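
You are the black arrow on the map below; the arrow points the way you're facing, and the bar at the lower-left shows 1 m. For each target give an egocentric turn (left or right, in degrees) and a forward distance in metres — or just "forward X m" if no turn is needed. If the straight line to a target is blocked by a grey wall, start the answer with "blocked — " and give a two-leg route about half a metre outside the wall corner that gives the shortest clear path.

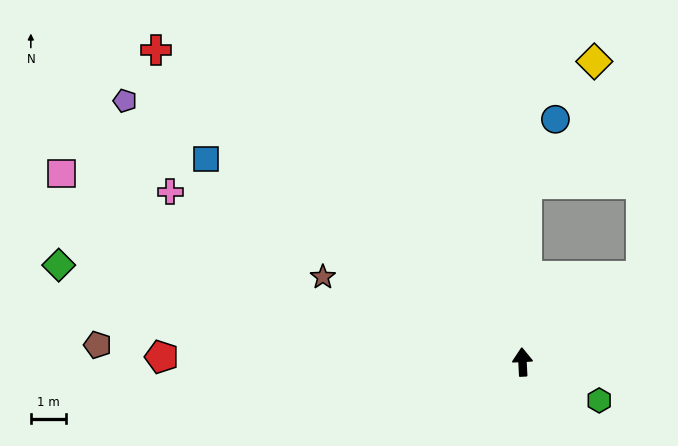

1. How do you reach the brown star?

turn left 64°, forward 6.1 m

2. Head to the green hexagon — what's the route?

turn right 120°, forward 2.4 m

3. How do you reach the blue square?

turn left 54°, forward 10.6 m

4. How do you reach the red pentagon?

turn left 86°, forward 10.1 m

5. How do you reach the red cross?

turn left 47°, forward 13.5 m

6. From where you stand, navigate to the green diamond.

turn left 75°, forward 13.3 m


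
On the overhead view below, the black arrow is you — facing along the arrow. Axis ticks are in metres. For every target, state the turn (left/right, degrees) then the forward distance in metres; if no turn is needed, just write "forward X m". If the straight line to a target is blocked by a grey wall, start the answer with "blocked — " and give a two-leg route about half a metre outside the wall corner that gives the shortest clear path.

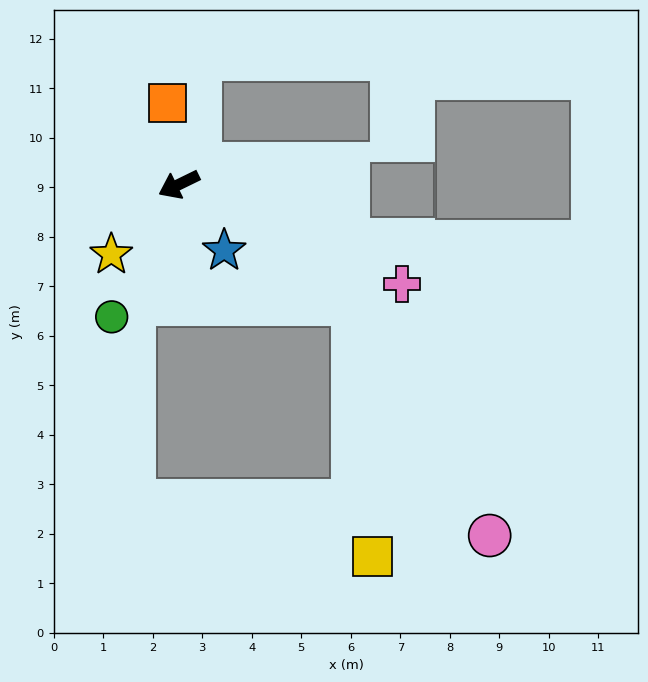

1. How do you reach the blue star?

turn left 98°, forward 1.6 m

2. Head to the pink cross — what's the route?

turn left 130°, forward 4.9 m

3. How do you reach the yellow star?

turn left 20°, forward 2.0 m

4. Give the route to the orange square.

turn right 108°, forward 1.7 m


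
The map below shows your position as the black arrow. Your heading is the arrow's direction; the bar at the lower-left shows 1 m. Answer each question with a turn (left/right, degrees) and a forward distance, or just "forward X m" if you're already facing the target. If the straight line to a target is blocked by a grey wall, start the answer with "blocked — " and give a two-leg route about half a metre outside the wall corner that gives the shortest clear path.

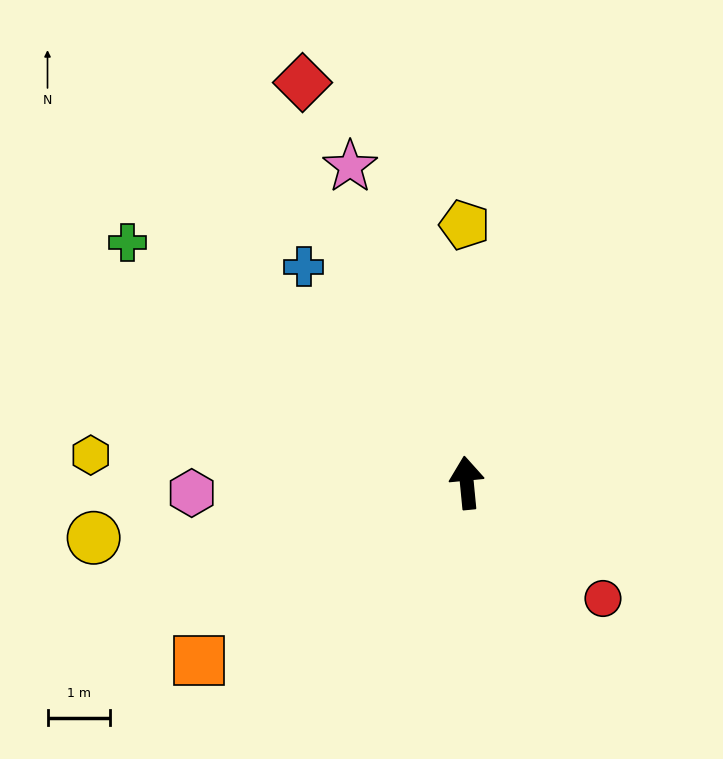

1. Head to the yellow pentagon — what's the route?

turn right 5°, forward 4.1 m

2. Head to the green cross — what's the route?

turn left 49°, forward 6.6 m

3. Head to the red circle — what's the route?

turn right 136°, forward 2.9 m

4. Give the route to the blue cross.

turn left 32°, forward 4.3 m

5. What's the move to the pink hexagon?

turn left 87°, forward 4.4 m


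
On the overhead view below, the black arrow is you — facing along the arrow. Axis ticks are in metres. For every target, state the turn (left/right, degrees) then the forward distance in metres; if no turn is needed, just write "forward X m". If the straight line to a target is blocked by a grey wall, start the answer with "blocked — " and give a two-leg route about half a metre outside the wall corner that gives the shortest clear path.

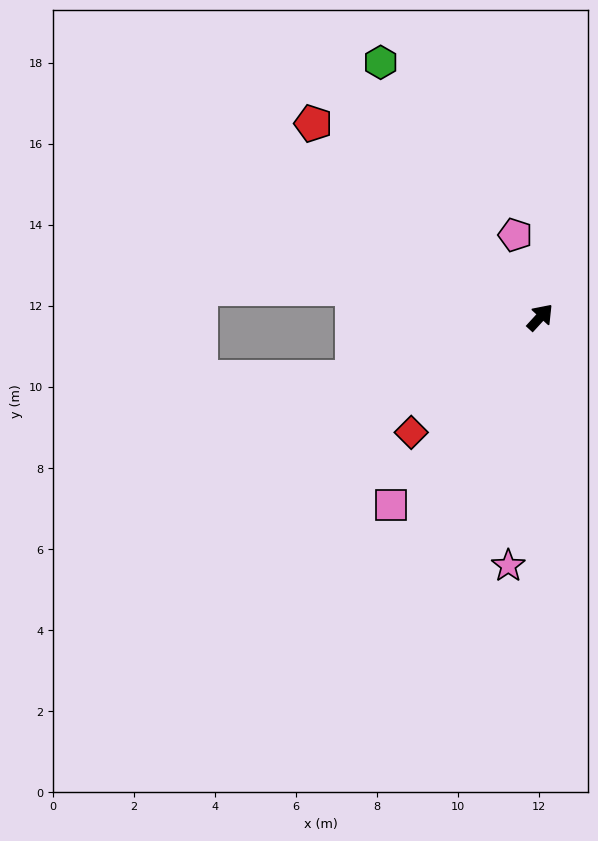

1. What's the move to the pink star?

turn right 145°, forward 6.2 m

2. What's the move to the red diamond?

turn left 174°, forward 4.3 m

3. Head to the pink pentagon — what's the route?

turn left 59°, forward 2.1 m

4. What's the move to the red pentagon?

turn left 92°, forward 7.4 m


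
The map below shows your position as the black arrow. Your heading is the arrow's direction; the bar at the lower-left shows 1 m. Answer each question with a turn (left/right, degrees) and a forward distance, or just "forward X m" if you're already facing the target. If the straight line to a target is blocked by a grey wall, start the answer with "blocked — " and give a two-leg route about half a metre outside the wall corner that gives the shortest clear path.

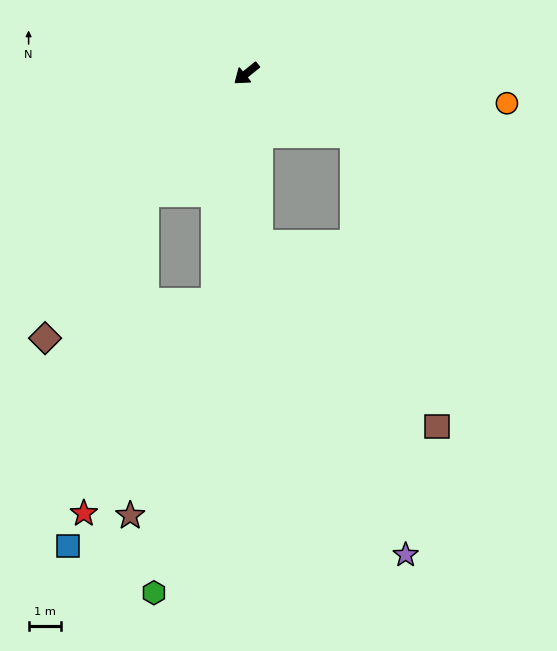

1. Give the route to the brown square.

blocked — turn left 55°, forward 5.2 m, then turn left 40°, forward 7.8 m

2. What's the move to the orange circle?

turn left 135°, forward 8.0 m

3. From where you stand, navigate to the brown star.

blocked — turn left 43°, forward 7.1 m, then turn right 13°, forward 7.0 m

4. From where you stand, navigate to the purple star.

blocked — turn left 55°, forward 5.2 m, then turn left 21°, forward 10.6 m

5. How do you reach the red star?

blocked — turn left 43°, forward 7.1 m, then turn right 24°, forward 7.6 m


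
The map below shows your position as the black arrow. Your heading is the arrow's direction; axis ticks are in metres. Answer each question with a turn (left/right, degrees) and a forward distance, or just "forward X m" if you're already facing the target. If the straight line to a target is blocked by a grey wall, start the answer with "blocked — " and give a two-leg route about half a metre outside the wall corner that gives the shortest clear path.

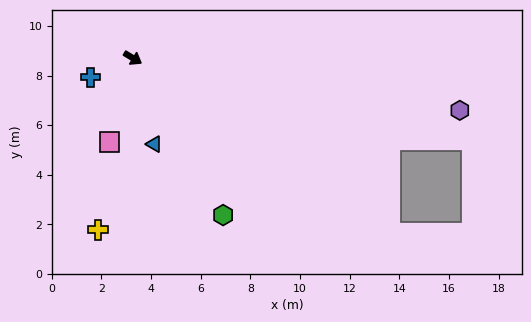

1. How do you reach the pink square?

turn right 74°, forward 3.5 m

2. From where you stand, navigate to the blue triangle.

turn right 45°, forward 3.6 m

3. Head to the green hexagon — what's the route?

turn right 29°, forward 7.3 m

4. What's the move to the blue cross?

turn right 124°, forward 1.9 m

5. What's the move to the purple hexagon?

turn left 22°, forward 13.3 m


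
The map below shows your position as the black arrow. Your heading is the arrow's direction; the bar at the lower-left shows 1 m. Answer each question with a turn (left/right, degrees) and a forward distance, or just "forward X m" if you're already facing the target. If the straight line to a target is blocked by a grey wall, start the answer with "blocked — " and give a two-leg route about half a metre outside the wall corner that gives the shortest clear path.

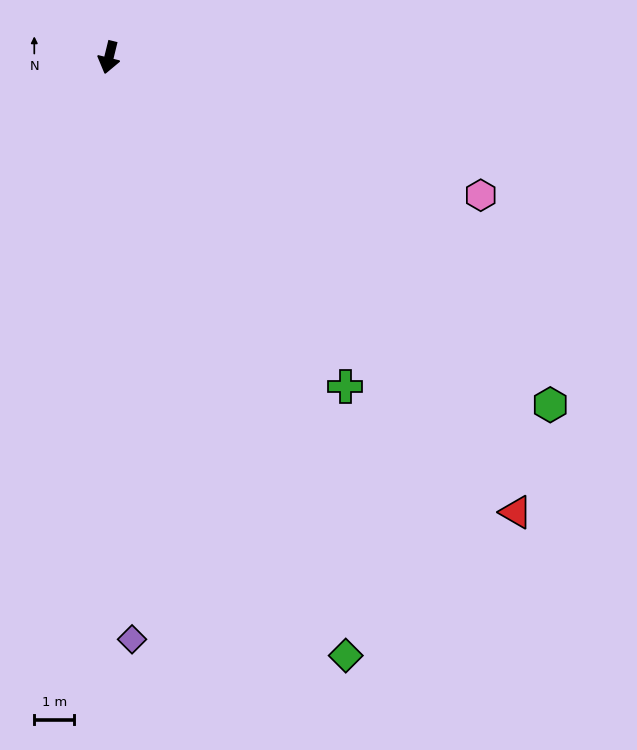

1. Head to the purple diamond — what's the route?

turn left 16°, forward 14.6 m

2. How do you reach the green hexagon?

turn left 66°, forward 14.1 m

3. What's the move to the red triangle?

turn left 56°, forward 15.3 m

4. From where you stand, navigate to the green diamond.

turn left 35°, forward 16.1 m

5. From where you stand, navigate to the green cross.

turn left 49°, forward 10.2 m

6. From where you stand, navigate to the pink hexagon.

turn left 83°, forward 9.9 m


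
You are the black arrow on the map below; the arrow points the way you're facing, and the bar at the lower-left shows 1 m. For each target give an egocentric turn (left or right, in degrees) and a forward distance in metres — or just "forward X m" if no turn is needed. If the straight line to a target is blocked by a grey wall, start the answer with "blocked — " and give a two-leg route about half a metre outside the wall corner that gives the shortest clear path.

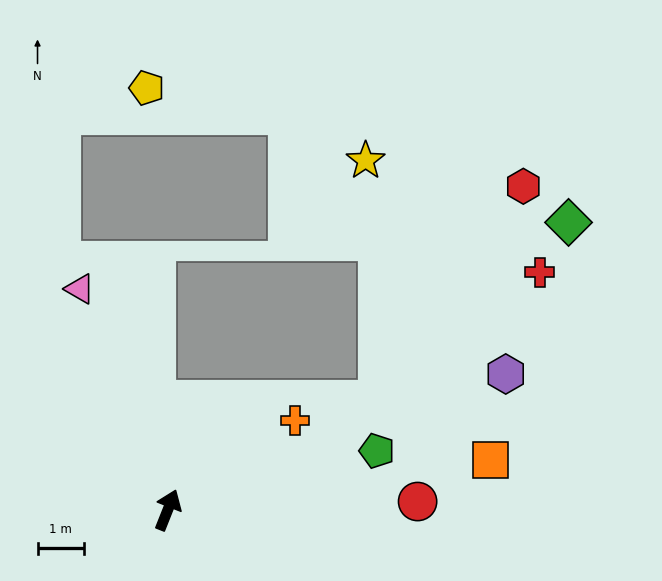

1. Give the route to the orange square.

turn right 60°, forward 7.0 m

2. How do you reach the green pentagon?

turn right 53°, forward 4.6 m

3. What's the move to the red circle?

turn right 66°, forward 5.3 m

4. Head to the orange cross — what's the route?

turn right 33°, forward 3.3 m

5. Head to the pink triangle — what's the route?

turn left 43°, forward 5.1 m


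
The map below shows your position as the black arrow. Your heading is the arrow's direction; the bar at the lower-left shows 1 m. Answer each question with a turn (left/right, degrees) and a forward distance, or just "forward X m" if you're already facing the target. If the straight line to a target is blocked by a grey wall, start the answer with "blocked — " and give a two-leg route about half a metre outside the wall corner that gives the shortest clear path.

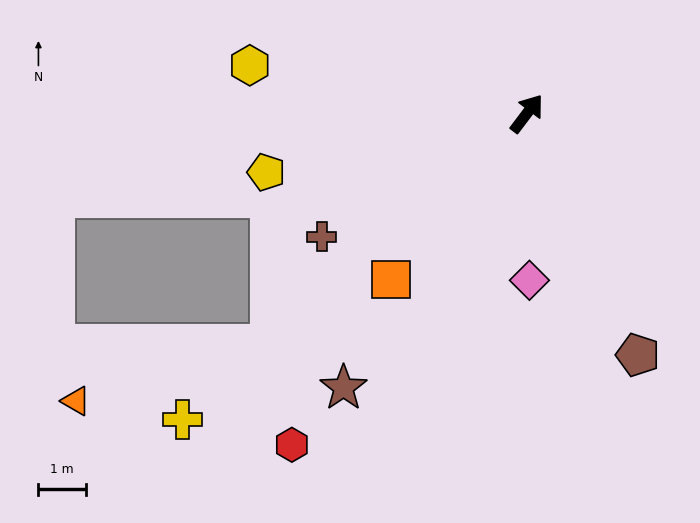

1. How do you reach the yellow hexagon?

turn left 117°, forward 5.9 m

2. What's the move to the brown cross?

turn left 158°, forward 5.0 m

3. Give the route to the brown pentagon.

turn right 118°, forward 5.6 m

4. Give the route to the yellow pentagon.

turn left 140°, forward 5.6 m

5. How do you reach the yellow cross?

turn left 169°, forward 9.7 m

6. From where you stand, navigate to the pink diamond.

turn right 142°, forward 3.5 m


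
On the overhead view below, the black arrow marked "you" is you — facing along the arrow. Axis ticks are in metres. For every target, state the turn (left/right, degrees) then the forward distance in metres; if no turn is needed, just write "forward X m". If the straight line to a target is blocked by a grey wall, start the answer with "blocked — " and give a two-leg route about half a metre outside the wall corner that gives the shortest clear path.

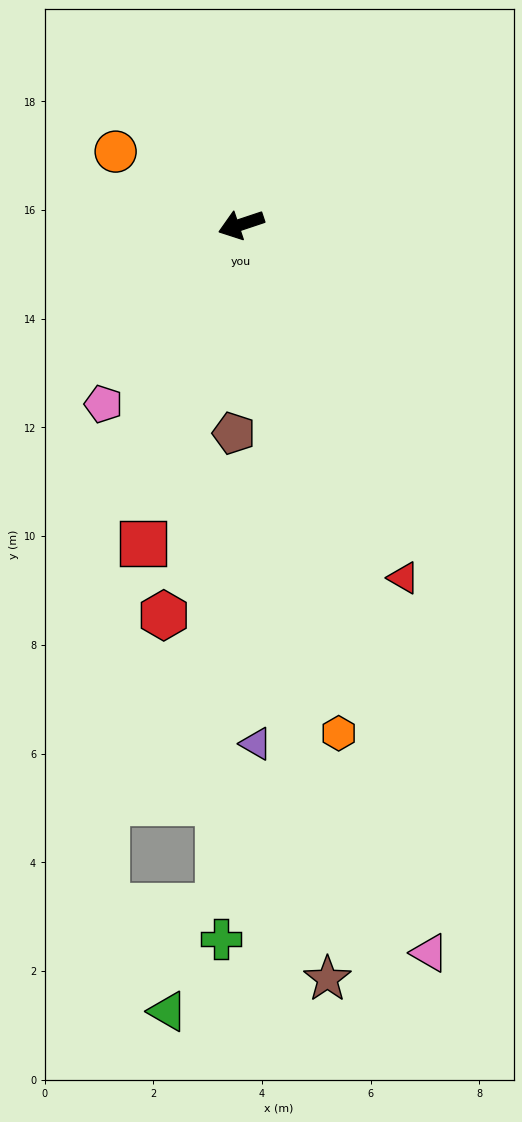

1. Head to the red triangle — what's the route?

turn left 96°, forward 7.2 m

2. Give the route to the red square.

turn left 54°, forward 6.1 m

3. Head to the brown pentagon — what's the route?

turn left 70°, forward 3.8 m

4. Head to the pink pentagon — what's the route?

turn left 34°, forward 4.2 m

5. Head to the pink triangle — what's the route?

turn left 86°, forward 13.8 m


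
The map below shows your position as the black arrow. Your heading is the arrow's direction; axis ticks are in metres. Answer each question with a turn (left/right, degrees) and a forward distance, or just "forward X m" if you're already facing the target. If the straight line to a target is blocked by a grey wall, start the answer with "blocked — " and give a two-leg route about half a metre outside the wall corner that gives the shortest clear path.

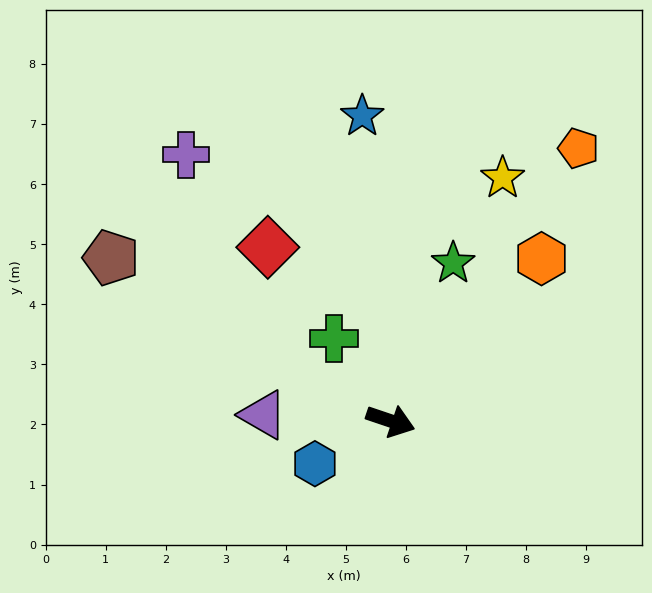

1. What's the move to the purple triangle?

turn right 164°, forward 2.1 m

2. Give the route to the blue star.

turn left 114°, forward 5.1 m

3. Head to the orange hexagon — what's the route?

turn left 66°, forward 3.7 m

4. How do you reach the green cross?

turn left 143°, forward 1.7 m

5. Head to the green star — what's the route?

turn left 87°, forward 2.8 m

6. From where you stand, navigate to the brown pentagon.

turn left 168°, forward 5.4 m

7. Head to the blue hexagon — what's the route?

turn right 132°, forward 1.4 m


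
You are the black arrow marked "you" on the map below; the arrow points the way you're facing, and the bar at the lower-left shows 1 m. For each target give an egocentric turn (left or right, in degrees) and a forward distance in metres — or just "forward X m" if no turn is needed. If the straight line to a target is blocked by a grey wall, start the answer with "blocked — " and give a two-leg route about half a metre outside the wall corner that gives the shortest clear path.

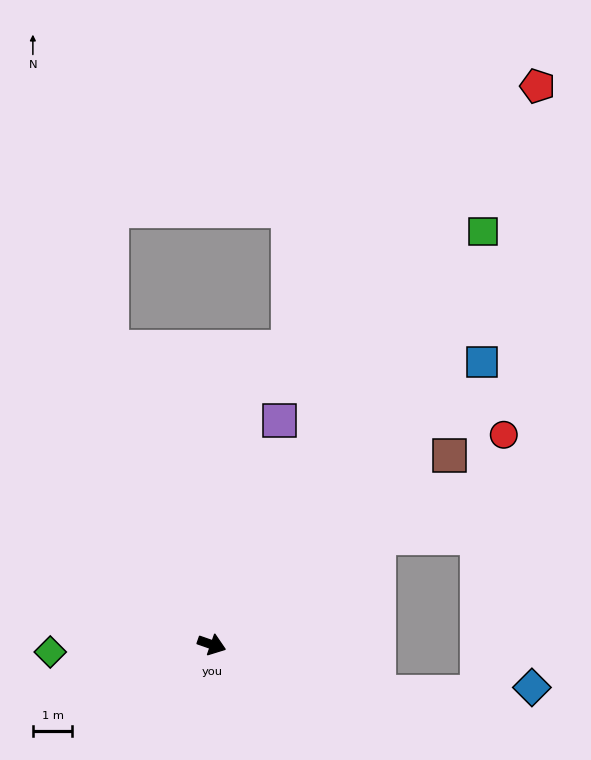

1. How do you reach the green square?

turn left 76°, forward 12.5 m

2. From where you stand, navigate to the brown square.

turn left 58°, forward 7.7 m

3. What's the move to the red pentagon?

turn left 79°, forward 16.4 m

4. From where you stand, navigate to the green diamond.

turn right 158°, forward 4.1 m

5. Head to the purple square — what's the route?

turn left 92°, forward 5.9 m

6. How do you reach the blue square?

turn left 66°, forward 9.9 m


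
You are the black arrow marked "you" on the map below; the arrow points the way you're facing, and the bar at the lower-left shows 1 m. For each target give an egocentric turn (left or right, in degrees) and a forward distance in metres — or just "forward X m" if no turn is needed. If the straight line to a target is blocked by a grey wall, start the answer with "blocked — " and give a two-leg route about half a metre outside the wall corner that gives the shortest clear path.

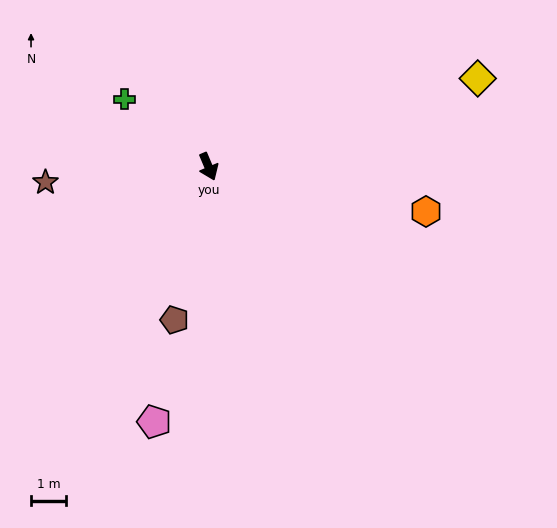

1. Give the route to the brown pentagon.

turn right 35°, forward 4.4 m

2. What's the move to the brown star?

turn right 107°, forward 4.6 m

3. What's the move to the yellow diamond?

turn left 85°, forward 8.0 m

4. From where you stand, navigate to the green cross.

turn right 152°, forward 3.0 m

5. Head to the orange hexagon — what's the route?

turn left 56°, forward 6.3 m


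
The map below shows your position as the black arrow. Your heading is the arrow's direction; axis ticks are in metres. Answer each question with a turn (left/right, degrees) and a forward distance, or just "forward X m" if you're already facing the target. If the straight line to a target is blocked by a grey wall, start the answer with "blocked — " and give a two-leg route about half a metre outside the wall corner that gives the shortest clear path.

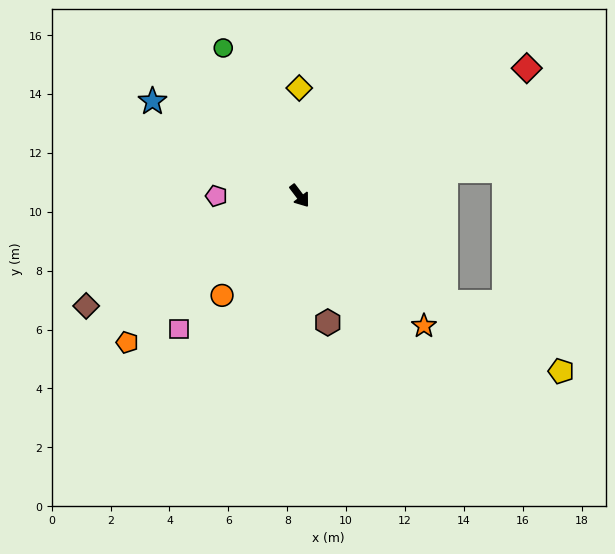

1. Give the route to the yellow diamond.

turn left 143°, forward 3.7 m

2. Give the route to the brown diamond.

turn right 100°, forward 8.2 m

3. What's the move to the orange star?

turn left 7°, forward 6.1 m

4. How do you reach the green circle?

turn left 170°, forward 5.7 m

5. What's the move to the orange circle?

turn right 75°, forward 4.3 m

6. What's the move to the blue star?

turn right 160°, forward 5.9 m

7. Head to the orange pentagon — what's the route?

turn right 87°, forward 7.7 m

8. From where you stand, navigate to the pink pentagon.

turn right 127°, forward 2.8 m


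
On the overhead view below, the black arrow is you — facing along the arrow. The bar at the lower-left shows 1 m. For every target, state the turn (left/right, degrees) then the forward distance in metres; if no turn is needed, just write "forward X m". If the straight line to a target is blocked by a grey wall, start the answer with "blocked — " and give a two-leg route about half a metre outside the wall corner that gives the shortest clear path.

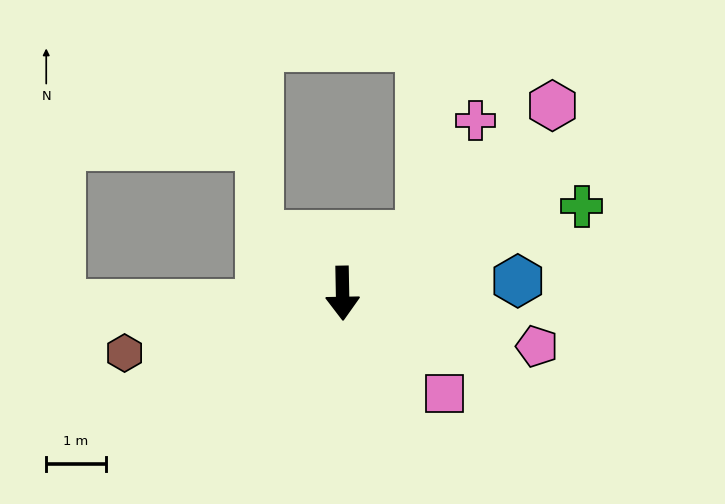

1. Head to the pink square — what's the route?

turn left 44°, forward 2.4 m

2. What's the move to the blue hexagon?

turn left 93°, forward 2.9 m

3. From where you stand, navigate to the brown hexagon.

turn right 76°, forward 3.8 m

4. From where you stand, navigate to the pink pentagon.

turn left 74°, forward 3.4 m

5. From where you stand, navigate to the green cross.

turn left 109°, forward 4.3 m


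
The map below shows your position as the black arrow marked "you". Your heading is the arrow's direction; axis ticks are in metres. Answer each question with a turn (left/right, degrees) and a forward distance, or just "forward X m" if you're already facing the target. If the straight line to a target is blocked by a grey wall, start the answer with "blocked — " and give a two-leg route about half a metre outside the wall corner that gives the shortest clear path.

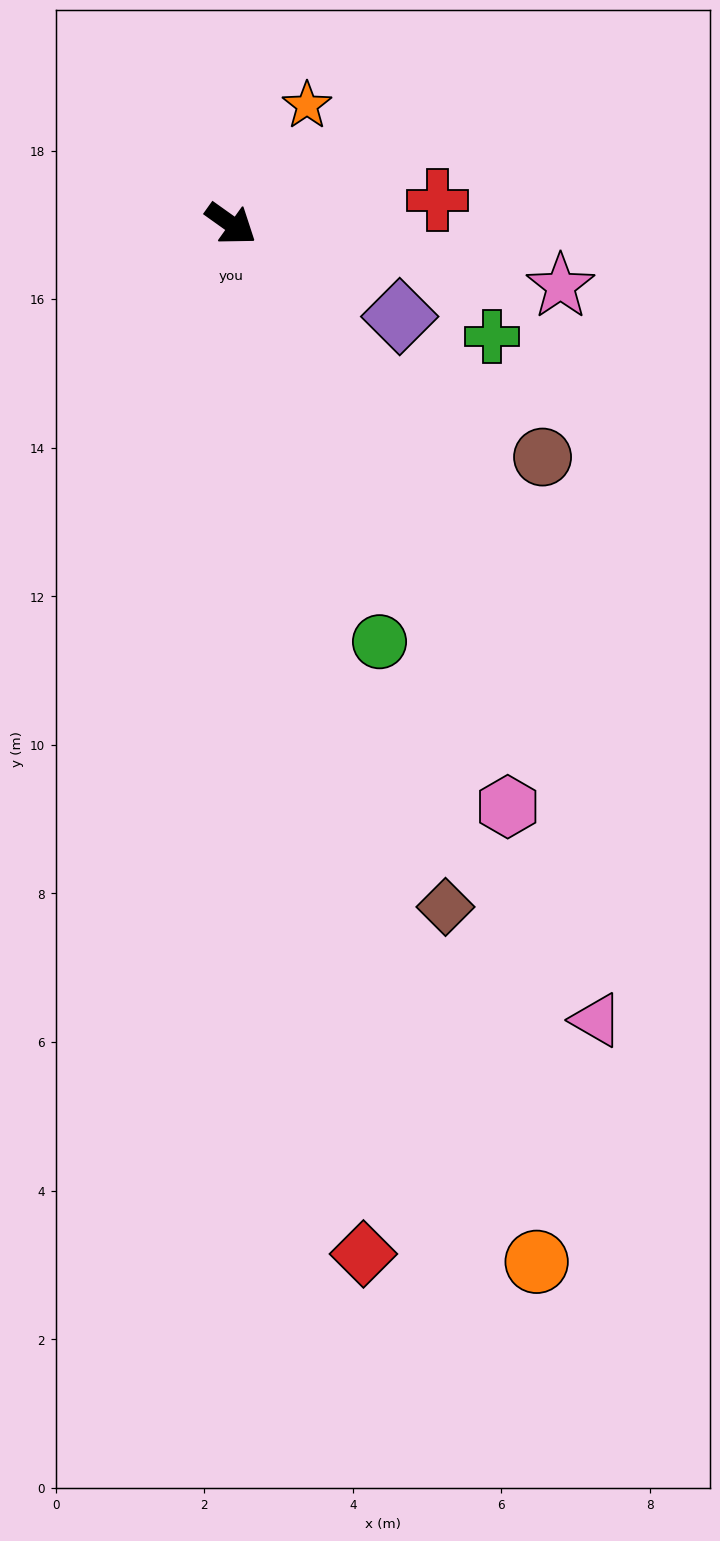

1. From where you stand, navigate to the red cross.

turn left 42°, forward 2.8 m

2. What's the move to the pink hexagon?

turn right 29°, forward 8.7 m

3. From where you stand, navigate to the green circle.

turn right 35°, forward 6.0 m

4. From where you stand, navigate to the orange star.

turn left 93°, forward 1.9 m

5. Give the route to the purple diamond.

turn left 7°, forward 2.6 m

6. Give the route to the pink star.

turn left 25°, forward 4.5 m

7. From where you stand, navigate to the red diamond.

turn right 47°, forward 14.0 m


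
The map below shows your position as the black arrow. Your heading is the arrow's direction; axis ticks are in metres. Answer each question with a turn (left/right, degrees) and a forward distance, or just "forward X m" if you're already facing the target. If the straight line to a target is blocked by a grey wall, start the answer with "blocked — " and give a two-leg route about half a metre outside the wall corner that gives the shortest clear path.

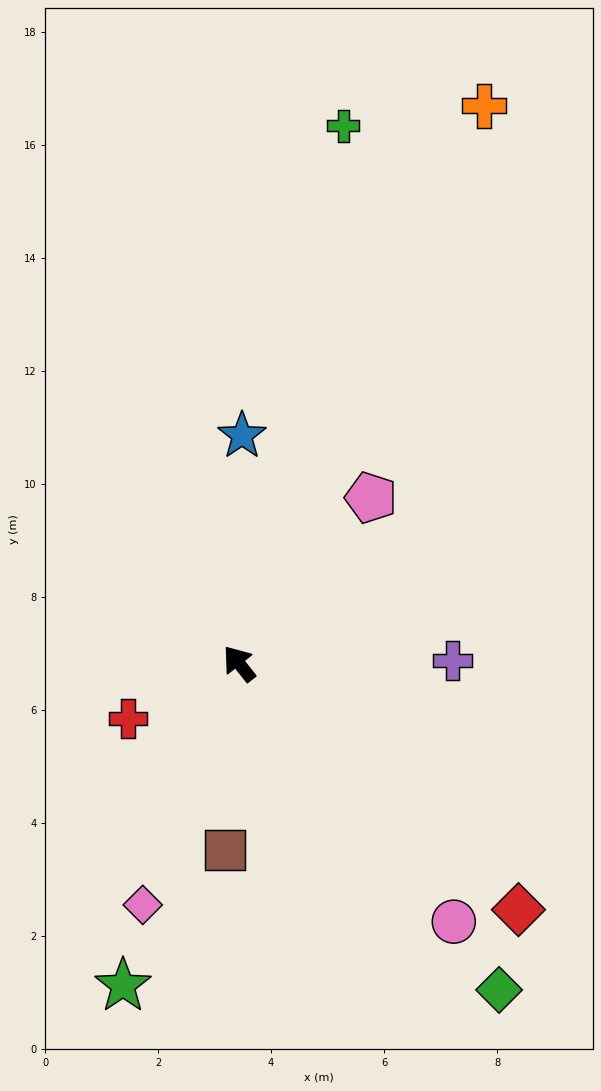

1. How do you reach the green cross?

turn right 49°, forward 9.7 m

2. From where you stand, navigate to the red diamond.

turn right 170°, forward 6.6 m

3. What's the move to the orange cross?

turn right 62°, forward 10.8 m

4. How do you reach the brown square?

turn left 137°, forward 3.3 m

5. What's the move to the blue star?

turn right 39°, forward 4.0 m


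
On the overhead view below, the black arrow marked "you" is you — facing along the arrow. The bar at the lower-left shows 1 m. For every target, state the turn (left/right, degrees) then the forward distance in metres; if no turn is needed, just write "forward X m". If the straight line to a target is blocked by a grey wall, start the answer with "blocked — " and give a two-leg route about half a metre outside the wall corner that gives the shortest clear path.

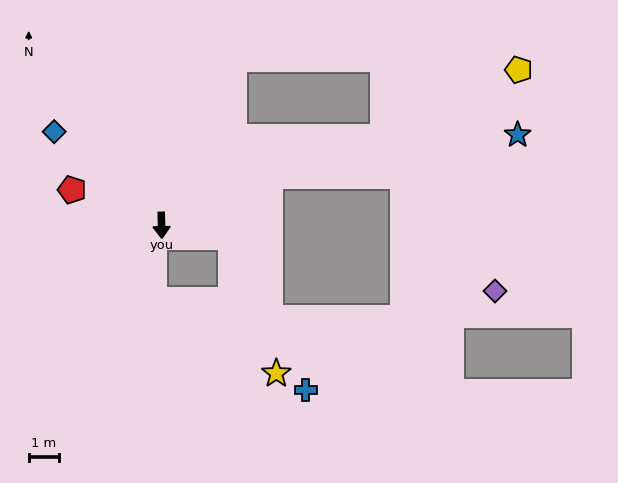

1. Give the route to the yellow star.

blocked — turn left 79°, forward 2.3 m, then turn right 62°, forward 4.7 m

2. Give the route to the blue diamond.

turn right 132°, forward 4.7 m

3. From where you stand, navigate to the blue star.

blocked — turn left 113°, forward 3.9 m, then turn right 15°, forward 8.2 m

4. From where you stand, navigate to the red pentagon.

turn right 113°, forward 3.2 m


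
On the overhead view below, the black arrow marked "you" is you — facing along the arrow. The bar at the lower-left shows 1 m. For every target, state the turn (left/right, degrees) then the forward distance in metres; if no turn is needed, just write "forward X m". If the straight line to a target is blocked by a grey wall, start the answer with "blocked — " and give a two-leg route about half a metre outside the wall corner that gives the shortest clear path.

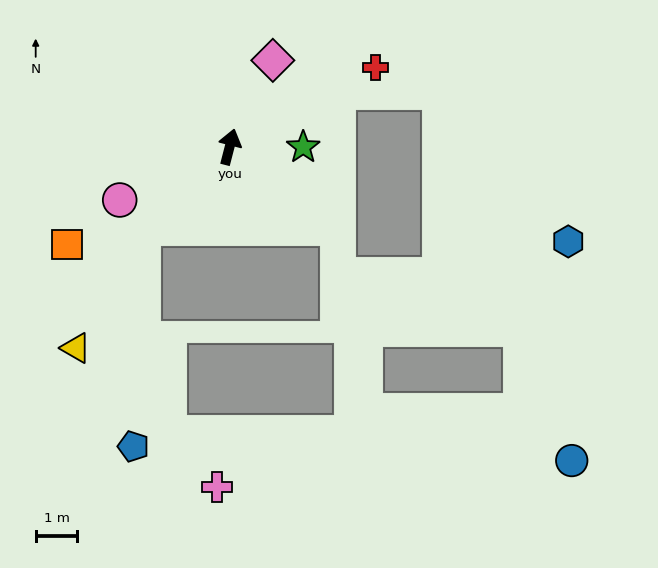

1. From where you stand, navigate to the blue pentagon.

blocked — turn left 148°, forward 2.9 m, then turn left 44°, forward 5.2 m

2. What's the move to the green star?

turn right 76°, forward 1.8 m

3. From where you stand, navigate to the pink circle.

turn left 130°, forward 2.9 m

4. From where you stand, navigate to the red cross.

turn right 47°, forward 4.0 m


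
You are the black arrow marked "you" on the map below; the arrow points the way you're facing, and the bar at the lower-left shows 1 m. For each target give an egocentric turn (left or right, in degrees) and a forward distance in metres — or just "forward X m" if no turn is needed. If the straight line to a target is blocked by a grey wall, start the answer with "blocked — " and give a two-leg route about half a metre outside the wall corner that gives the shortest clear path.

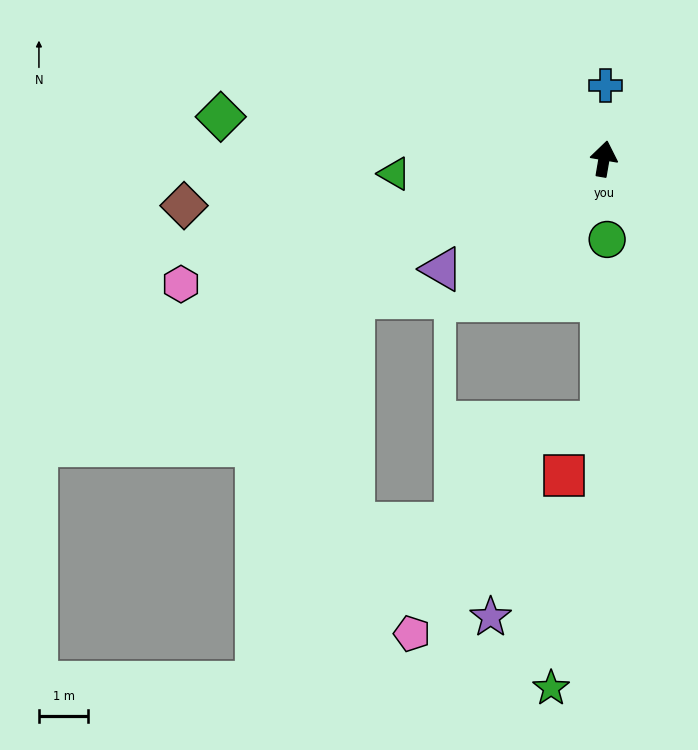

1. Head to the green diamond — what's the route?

turn left 93°, forward 7.8 m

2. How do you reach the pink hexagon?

turn left 116°, forward 8.9 m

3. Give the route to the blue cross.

turn left 9°, forward 1.5 m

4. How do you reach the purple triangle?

turn left 134°, forward 4.0 m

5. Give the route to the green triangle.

turn left 104°, forward 4.2 m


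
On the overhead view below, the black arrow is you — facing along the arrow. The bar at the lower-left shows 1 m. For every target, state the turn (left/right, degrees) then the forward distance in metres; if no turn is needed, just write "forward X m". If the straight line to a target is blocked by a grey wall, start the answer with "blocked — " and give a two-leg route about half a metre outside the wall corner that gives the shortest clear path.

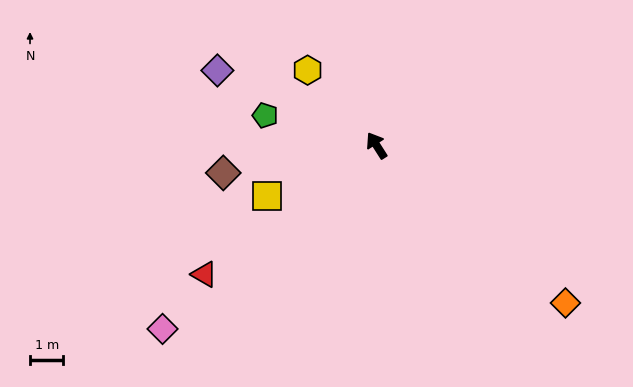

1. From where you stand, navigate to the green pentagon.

turn left 42°, forward 3.5 m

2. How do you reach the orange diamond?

turn right 162°, forward 7.4 m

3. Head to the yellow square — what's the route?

turn left 82°, forward 3.6 m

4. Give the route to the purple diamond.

turn left 32°, forward 5.3 m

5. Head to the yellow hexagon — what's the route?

turn left 10°, forward 3.1 m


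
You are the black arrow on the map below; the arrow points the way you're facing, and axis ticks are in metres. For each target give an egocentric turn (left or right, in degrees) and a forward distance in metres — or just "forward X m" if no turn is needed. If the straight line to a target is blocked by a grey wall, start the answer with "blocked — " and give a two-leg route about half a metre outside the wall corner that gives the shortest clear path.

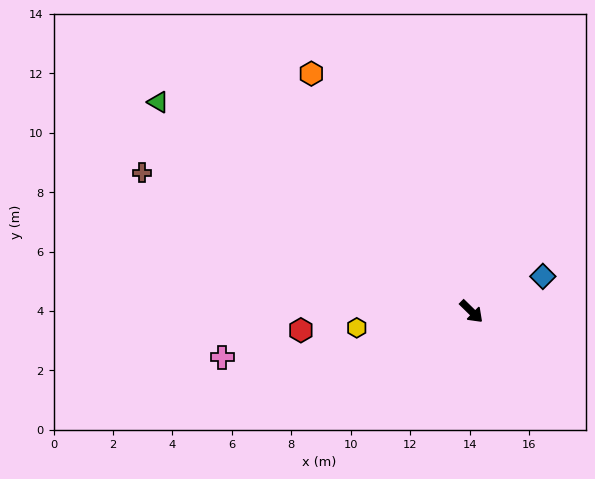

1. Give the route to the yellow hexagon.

turn right 128°, forward 3.9 m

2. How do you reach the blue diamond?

turn left 70°, forward 2.7 m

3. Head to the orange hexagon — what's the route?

turn left 168°, forward 9.6 m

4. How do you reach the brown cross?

turn right 158°, forward 12.0 m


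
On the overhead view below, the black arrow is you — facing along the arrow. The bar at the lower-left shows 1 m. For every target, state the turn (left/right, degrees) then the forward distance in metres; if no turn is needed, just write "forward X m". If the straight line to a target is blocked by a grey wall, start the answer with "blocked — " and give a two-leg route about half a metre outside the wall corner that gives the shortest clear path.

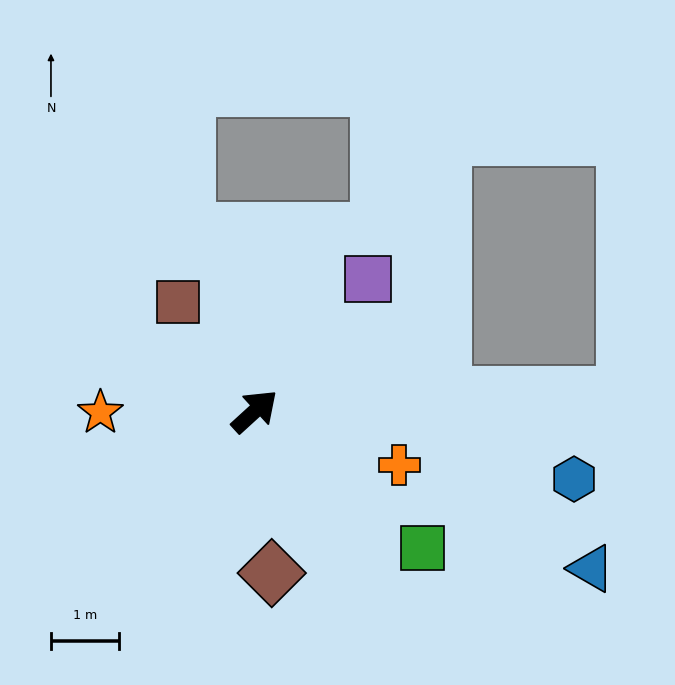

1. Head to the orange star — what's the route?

turn left 138°, forward 2.3 m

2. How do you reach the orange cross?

turn right 63°, forward 2.3 m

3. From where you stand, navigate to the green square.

turn right 82°, forward 3.2 m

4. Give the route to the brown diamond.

turn right 126°, forward 2.4 m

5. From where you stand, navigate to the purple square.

turn left 7°, forward 2.6 m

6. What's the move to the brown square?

turn left 83°, forward 2.0 m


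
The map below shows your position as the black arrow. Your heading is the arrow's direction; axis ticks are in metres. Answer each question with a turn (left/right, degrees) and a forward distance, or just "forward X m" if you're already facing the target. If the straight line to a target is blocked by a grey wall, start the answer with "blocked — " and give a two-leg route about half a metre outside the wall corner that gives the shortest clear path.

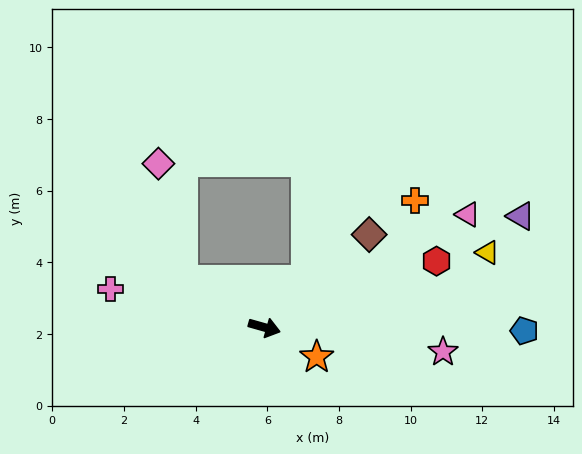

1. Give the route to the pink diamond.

blocked — turn left 166°, forward 2.6 m, then turn right 49°, forward 3.3 m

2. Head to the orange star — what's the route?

turn right 14°, forward 1.7 m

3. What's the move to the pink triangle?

turn left 45°, forward 6.5 m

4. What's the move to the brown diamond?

turn left 57°, forward 3.9 m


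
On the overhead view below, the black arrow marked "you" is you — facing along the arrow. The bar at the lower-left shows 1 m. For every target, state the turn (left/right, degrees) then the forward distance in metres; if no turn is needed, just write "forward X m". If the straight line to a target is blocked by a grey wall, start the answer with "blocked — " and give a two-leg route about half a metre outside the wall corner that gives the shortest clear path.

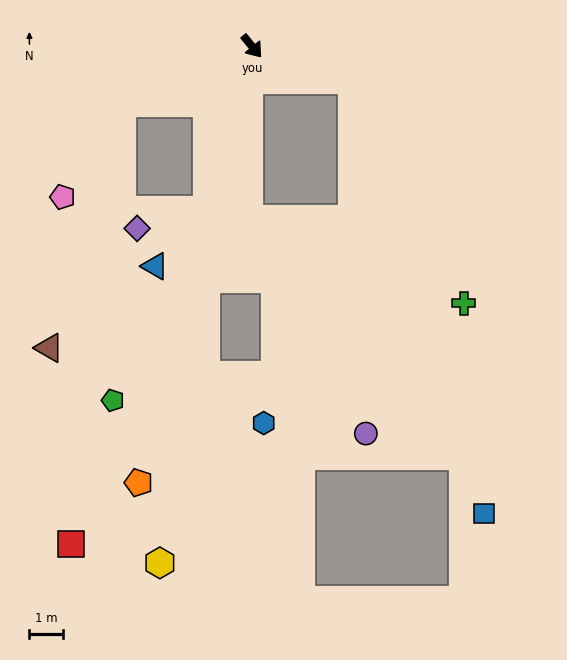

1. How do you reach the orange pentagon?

turn right 54°, forward 13.4 m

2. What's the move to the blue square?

blocked — turn left 32°, forward 3.1 m, then turn right 54°, forward 13.5 m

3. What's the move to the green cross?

blocked — turn left 32°, forward 3.1 m, then turn right 45°, forward 7.5 m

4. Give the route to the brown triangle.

blocked — turn right 106°, forward 4.2 m, then turn left 50°, forward 7.6 m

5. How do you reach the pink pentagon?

blocked — turn right 106°, forward 4.2 m, then turn left 34°, forward 3.3 m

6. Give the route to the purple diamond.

blocked — turn right 55°, forward 5.1 m, then turn right 59°, forward 2.1 m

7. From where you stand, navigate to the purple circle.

blocked — turn left 32°, forward 3.1 m, then turn right 69°, forward 10.6 m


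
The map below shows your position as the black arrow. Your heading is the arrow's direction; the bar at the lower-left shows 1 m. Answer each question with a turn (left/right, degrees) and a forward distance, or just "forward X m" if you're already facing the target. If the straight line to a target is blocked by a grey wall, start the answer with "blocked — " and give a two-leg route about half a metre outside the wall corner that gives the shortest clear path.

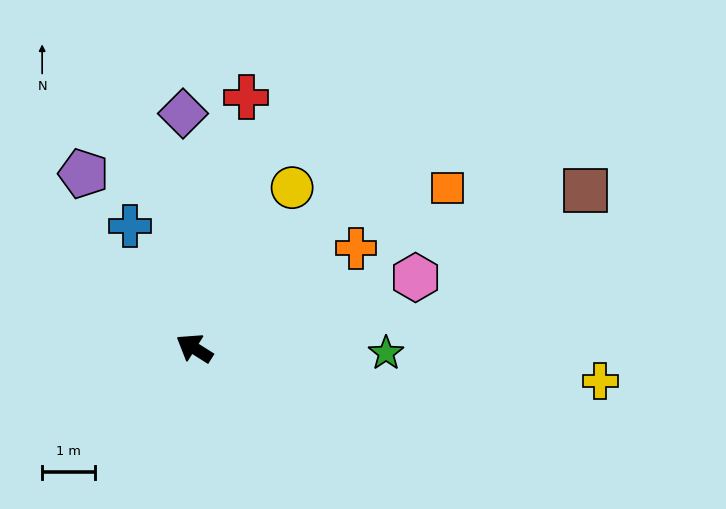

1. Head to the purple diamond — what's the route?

turn right 55°, forward 4.4 m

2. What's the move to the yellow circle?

turn right 89°, forward 3.5 m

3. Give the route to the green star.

turn right 149°, forward 3.6 m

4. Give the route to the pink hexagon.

turn right 130°, forward 4.4 m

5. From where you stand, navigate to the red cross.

turn right 70°, forward 4.8 m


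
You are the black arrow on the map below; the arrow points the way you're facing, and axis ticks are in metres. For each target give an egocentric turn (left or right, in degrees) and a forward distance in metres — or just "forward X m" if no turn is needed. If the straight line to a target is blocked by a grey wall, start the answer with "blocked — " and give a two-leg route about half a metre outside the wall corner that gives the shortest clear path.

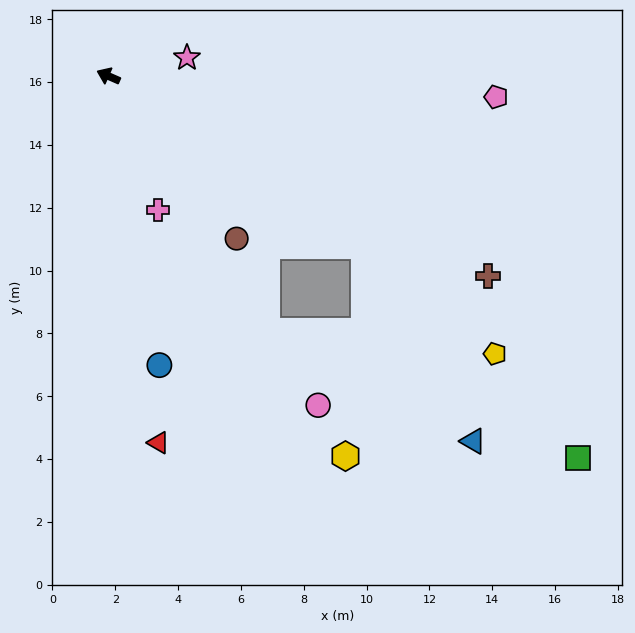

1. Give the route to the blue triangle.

blocked — turn left 170°, forward 9.8 m, then turn right 27°, forward 7.1 m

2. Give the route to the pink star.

turn right 143°, forward 2.6 m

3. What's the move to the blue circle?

turn left 124°, forward 9.3 m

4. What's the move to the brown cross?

turn left 176°, forward 13.7 m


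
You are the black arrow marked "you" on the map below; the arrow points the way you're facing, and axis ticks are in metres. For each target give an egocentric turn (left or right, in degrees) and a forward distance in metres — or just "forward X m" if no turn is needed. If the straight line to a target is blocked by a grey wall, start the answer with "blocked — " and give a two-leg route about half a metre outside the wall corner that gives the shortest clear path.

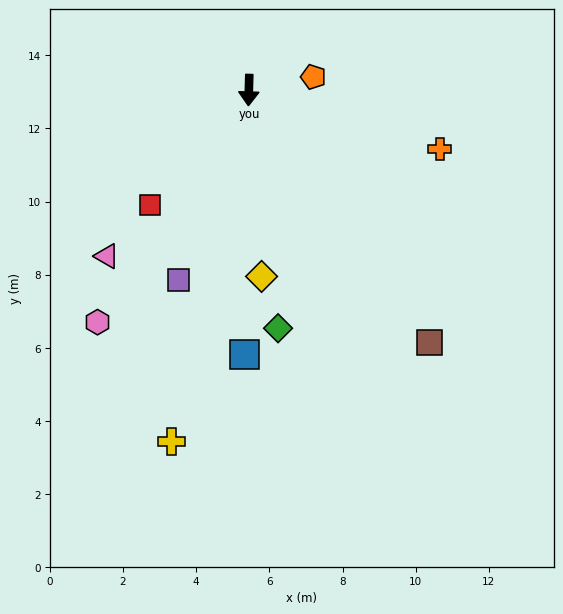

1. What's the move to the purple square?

turn right 19°, forward 5.5 m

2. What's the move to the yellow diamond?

turn left 6°, forward 5.1 m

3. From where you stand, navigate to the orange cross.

turn left 75°, forward 5.5 m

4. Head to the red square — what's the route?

turn right 39°, forward 4.1 m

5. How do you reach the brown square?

turn left 37°, forward 8.5 m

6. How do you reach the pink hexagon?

turn right 31°, forward 7.6 m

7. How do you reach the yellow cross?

turn right 11°, forward 9.8 m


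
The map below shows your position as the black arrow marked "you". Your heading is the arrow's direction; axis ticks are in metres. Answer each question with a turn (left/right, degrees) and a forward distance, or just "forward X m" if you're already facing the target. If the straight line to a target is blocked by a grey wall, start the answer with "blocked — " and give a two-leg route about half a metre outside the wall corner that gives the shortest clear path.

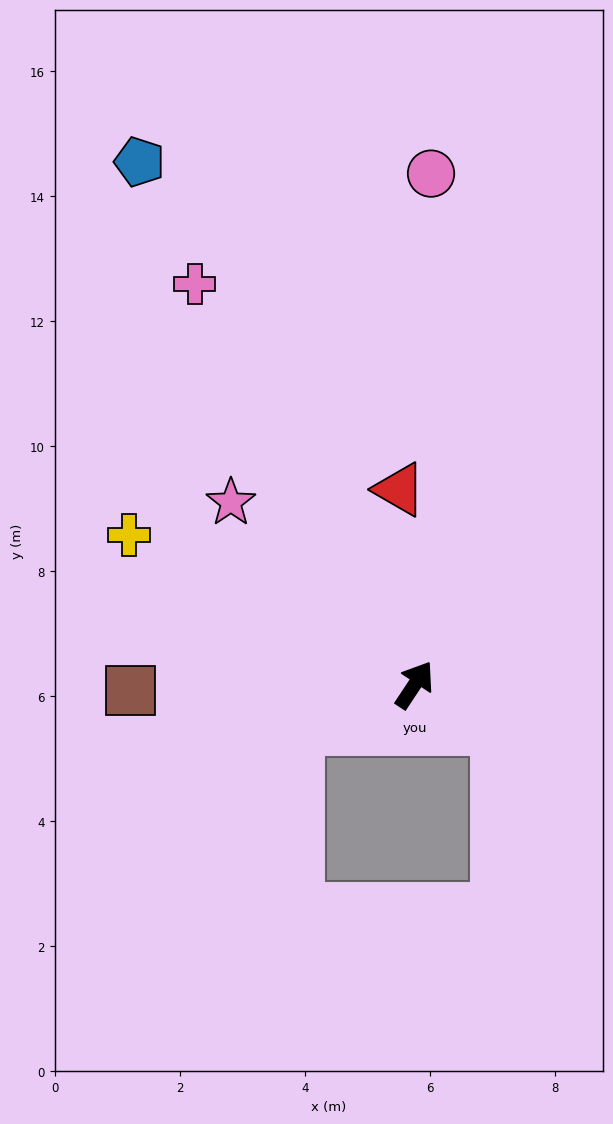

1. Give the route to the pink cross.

turn left 62°, forward 7.3 m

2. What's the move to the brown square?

turn left 125°, forward 4.5 m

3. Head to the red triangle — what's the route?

turn left 38°, forward 3.1 m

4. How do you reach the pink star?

turn left 79°, forward 4.1 m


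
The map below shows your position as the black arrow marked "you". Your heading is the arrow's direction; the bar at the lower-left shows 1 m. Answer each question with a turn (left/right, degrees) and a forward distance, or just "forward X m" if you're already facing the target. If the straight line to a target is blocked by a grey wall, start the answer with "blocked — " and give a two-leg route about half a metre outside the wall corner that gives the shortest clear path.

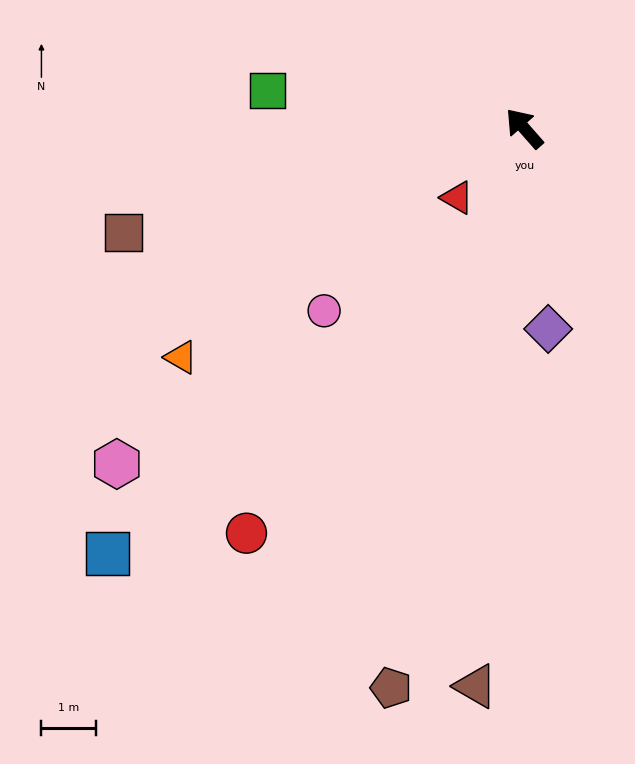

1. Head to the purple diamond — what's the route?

turn left 146°, forward 3.7 m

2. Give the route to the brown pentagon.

turn left 125°, forward 10.6 m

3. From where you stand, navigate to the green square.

turn left 40°, forward 4.8 m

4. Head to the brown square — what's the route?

turn left 63°, forward 7.6 m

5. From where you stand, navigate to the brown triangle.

turn left 134°, forward 10.3 m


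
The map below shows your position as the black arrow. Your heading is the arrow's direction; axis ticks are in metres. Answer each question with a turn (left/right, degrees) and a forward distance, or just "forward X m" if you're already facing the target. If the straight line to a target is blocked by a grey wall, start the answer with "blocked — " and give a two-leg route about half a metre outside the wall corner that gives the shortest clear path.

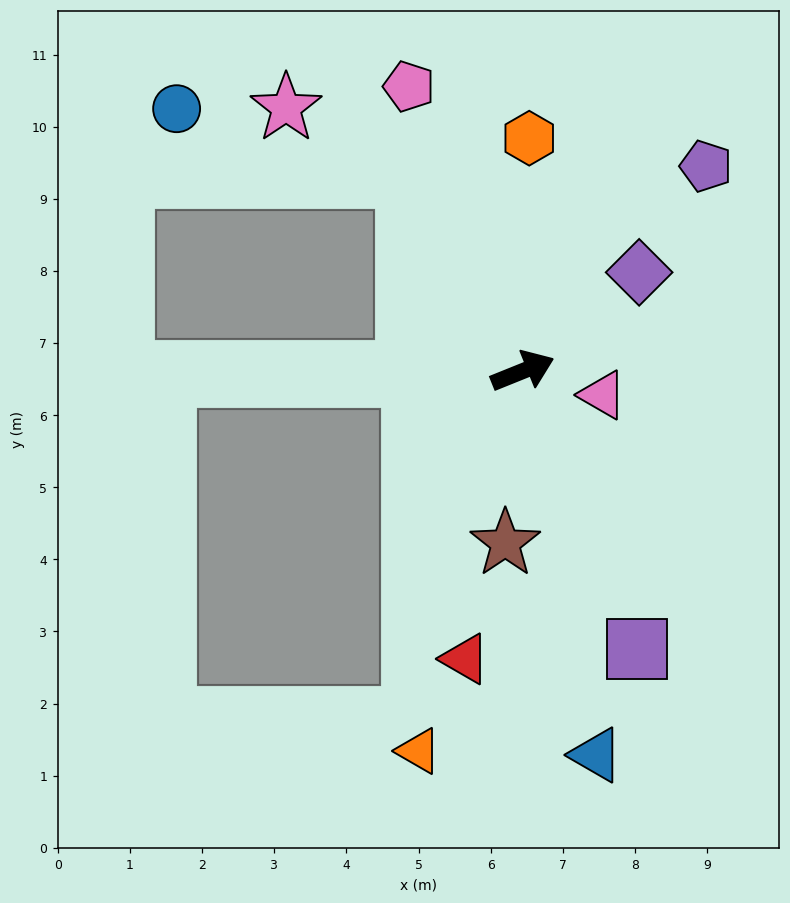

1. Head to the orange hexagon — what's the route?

turn left 66°, forward 3.2 m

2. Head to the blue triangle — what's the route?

turn right 101°, forward 5.4 m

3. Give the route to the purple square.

turn right 90°, forward 4.2 m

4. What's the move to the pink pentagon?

turn left 90°, forward 4.3 m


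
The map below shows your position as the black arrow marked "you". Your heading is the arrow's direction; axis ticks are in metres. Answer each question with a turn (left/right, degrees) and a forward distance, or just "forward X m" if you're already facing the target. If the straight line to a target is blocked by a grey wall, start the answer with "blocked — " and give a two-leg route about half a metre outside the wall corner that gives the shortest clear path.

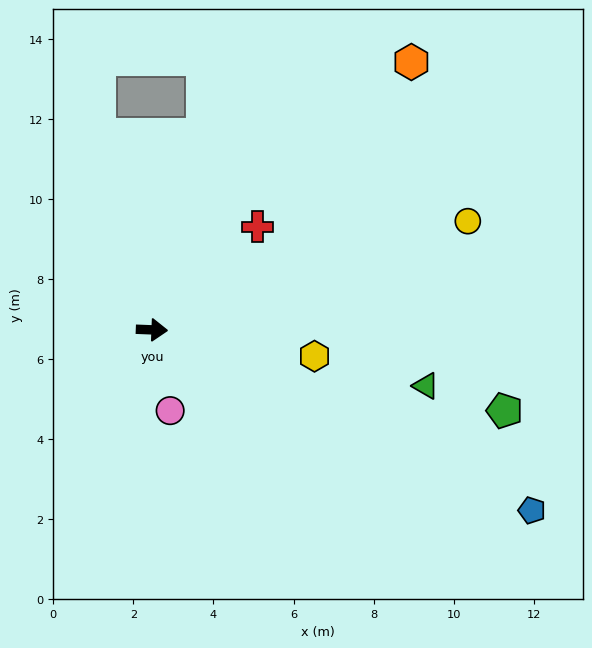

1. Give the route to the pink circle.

turn right 75°, forward 2.1 m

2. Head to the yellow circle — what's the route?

turn left 21°, forward 8.3 m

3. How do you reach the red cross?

turn left 47°, forward 3.7 m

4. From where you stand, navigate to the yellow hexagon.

turn right 7°, forward 4.1 m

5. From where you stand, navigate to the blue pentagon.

turn right 23°, forward 10.5 m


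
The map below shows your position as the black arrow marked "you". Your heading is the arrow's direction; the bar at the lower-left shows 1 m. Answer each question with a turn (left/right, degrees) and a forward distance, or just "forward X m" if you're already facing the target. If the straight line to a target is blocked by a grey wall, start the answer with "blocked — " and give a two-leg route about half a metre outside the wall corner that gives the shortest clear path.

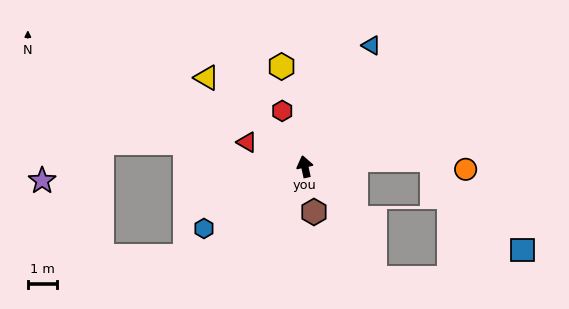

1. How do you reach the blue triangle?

turn right 41°, forward 4.7 m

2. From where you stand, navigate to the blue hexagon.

turn left 109°, forward 4.1 m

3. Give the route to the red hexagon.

turn left 10°, forward 2.1 m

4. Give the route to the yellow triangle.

turn left 35°, forward 4.5 m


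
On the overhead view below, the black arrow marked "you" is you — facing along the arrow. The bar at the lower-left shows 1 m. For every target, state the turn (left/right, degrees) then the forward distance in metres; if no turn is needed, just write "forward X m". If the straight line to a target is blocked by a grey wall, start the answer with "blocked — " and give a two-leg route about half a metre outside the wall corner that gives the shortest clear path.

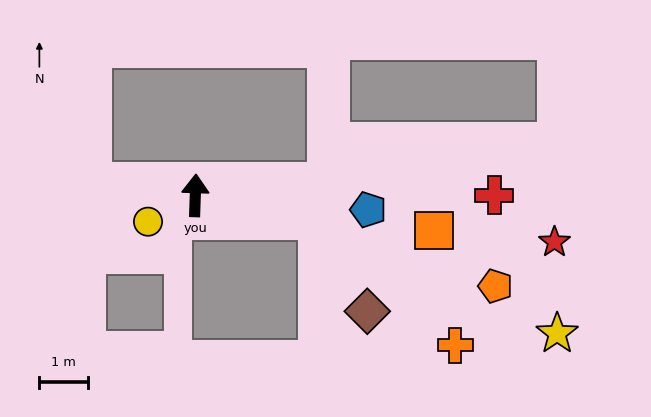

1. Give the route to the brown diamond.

blocked — turn right 99°, forward 2.6 m, then turn right 51°, forward 2.1 m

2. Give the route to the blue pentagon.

turn right 93°, forward 3.6 m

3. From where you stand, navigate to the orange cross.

blocked — turn right 99°, forward 2.6 m, then turn right 32°, forward 3.8 m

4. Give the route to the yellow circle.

turn left 121°, forward 1.1 m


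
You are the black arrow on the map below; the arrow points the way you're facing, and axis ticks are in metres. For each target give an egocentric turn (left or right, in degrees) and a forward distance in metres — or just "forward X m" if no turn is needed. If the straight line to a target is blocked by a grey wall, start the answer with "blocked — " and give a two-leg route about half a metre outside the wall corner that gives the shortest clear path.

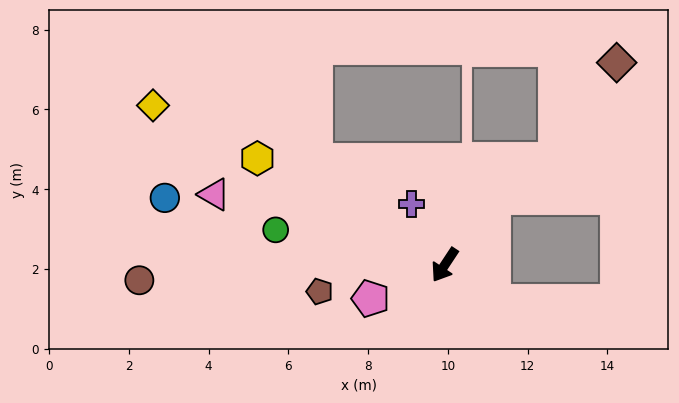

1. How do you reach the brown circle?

turn right 54°, forward 7.7 m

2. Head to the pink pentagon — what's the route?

turn right 32°, forward 2.0 m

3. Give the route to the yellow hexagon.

turn right 86°, forward 5.4 m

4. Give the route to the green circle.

turn right 68°, forward 4.3 m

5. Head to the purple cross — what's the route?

turn right 118°, forward 1.7 m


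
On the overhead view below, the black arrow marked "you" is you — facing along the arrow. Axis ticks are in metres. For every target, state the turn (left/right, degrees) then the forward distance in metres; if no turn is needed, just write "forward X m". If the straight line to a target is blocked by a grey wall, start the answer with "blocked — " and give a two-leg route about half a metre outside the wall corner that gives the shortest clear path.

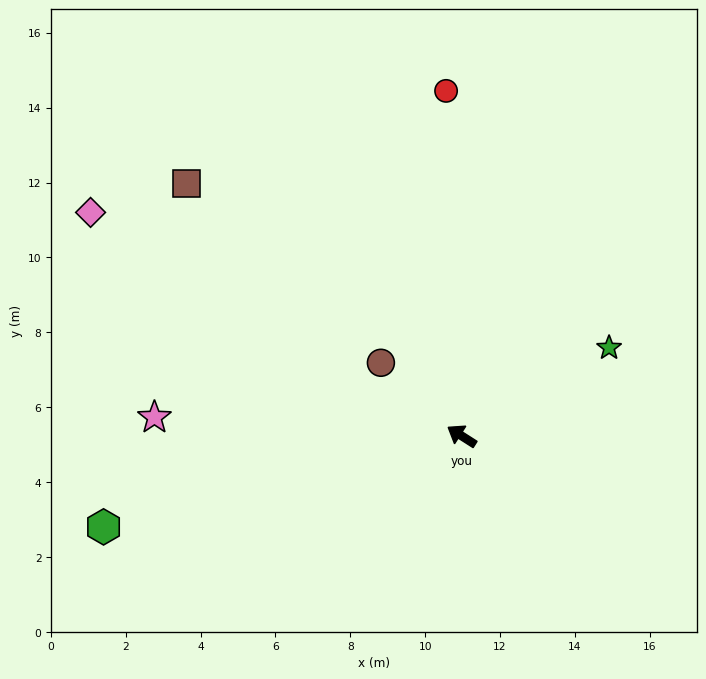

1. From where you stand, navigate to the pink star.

turn left 29°, forward 8.2 m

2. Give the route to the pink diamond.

forward 11.6 m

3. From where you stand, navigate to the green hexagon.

turn left 47°, forward 9.9 m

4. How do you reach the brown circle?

turn right 10°, forward 2.9 m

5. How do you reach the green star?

turn right 117°, forward 4.6 m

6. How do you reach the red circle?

turn right 55°, forward 9.2 m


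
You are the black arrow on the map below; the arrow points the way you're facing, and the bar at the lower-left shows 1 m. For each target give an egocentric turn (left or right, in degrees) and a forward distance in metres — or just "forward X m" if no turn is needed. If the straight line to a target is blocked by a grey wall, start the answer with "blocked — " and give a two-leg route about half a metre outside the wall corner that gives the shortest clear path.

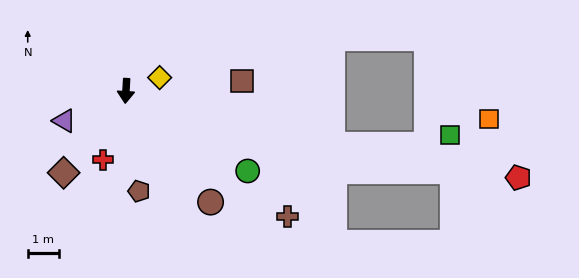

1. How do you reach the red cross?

turn right 15°, forward 2.3 m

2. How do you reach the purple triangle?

turn right 61°, forward 2.2 m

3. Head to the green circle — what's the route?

turn left 60°, forward 4.7 m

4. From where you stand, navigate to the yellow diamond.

turn left 115°, forward 1.2 m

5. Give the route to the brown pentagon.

turn left 11°, forward 3.3 m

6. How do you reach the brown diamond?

turn right 34°, forward 3.3 m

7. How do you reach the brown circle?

turn left 41°, forward 4.5 m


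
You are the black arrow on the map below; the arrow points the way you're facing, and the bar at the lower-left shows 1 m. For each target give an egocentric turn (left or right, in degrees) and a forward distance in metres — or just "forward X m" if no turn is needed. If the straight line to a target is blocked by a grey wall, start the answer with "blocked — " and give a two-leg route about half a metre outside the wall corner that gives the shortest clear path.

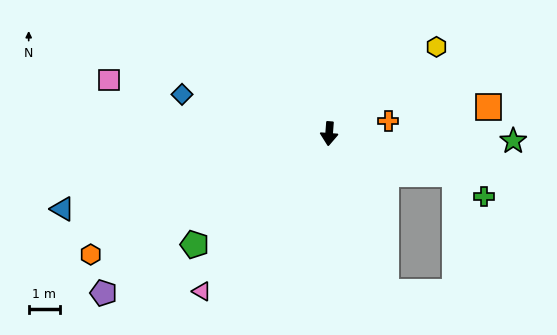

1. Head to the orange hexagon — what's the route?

turn right 59°, forward 8.6 m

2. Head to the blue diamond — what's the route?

turn right 101°, forward 4.9 m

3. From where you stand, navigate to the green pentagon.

turn right 46°, forward 5.6 m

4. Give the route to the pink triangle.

turn right 35°, forward 6.5 m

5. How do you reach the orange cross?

turn left 106°, forward 1.9 m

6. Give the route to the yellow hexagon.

turn left 133°, forward 4.4 m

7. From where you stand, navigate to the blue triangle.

turn right 70°, forward 8.9 m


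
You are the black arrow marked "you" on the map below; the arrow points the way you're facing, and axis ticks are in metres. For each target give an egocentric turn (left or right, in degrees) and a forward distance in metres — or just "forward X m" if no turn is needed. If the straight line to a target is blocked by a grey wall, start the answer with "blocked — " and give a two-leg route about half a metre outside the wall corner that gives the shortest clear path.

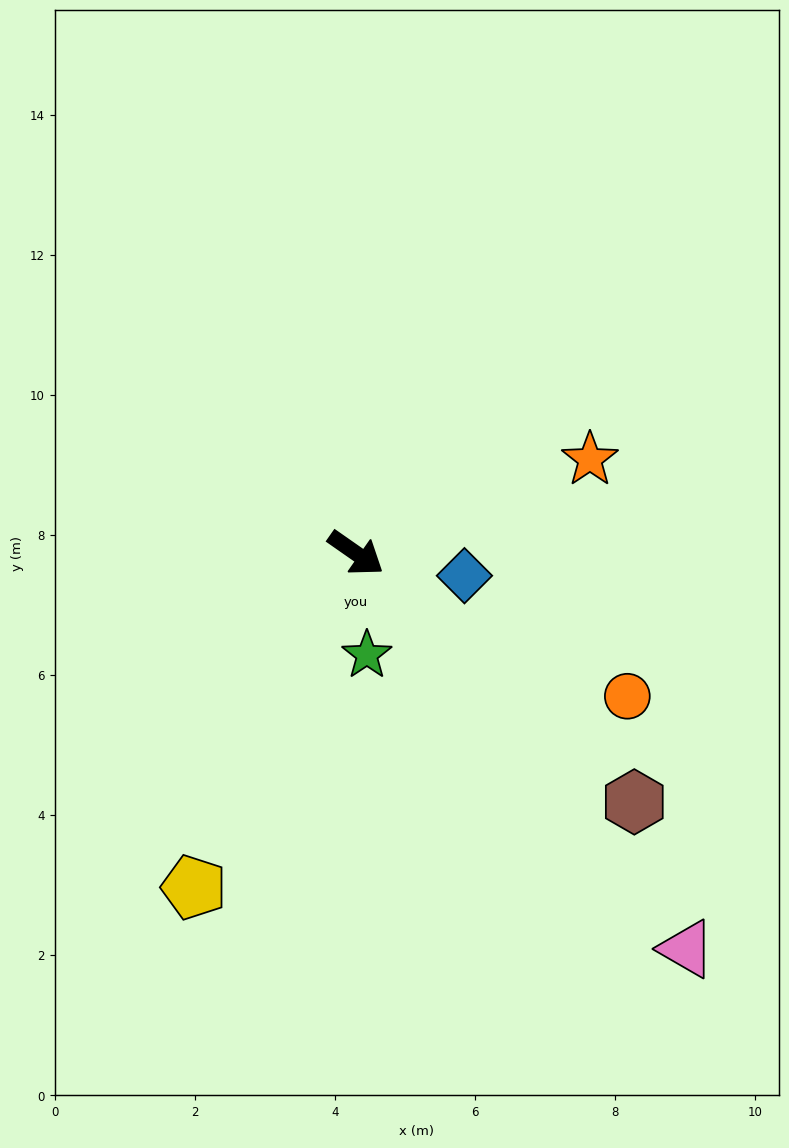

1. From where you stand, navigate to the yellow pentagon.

turn right 81°, forward 5.3 m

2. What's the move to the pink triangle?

turn right 15°, forward 7.4 m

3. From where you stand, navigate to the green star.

turn right 49°, forward 1.5 m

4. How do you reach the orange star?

turn left 57°, forward 3.6 m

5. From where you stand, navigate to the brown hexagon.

turn right 7°, forward 5.3 m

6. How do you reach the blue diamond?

turn left 23°, forward 1.6 m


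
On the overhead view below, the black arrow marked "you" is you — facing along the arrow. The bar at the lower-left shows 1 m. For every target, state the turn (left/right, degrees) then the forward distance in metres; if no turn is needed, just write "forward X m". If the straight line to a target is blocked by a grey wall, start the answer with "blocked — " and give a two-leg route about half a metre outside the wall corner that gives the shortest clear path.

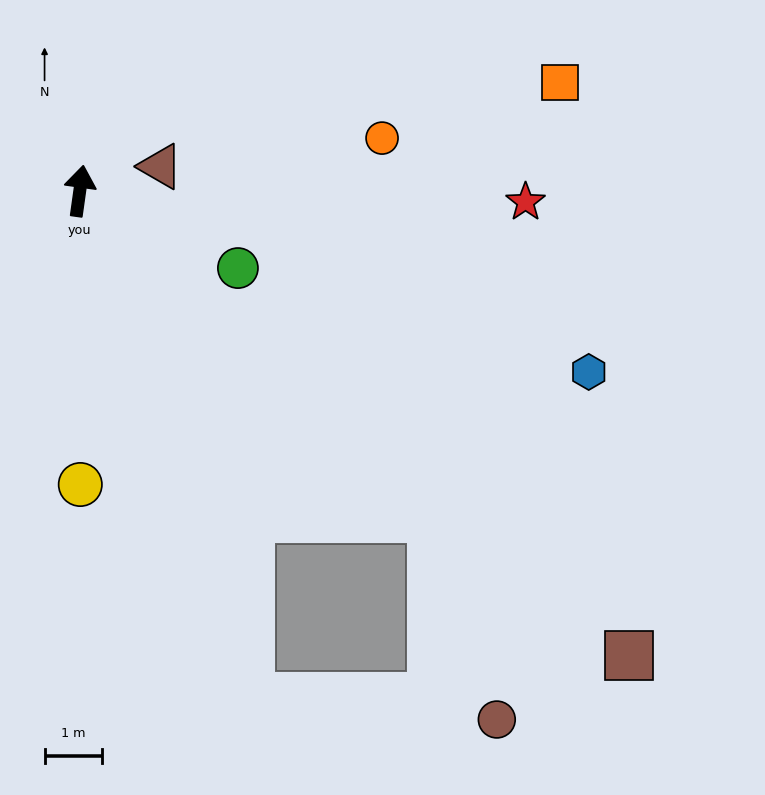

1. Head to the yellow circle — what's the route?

turn right 172°, forward 5.1 m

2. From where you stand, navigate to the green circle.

turn right 108°, forward 3.1 m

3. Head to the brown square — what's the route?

turn right 122°, forward 12.6 m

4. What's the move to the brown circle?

blocked — turn right 125°, forward 8.4 m, then turn right 29°, forward 3.7 m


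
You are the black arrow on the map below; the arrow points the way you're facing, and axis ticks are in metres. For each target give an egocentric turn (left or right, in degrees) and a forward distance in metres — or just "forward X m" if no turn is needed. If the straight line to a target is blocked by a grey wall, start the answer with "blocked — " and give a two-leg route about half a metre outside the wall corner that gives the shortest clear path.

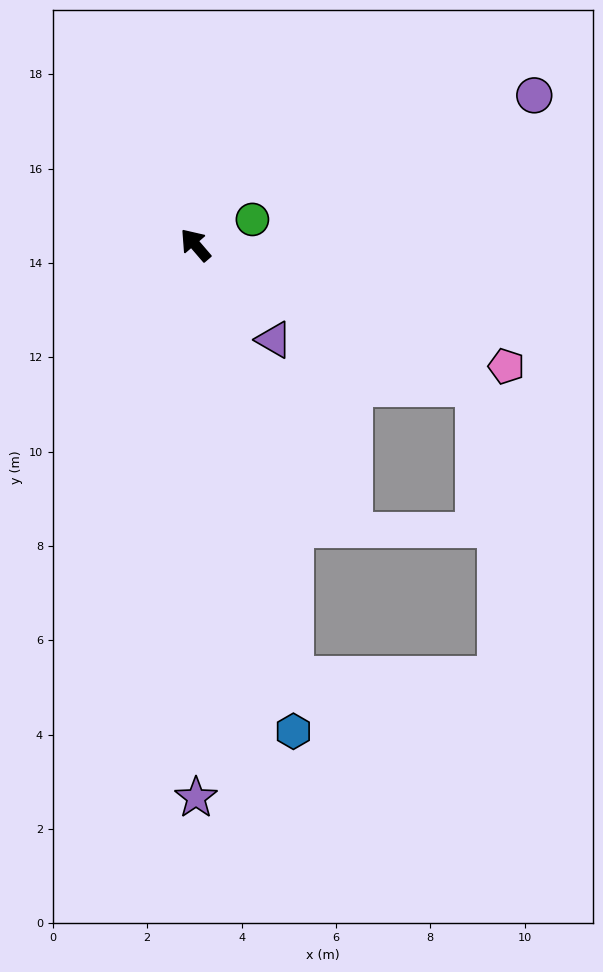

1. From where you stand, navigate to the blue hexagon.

turn left 151°, forward 10.5 m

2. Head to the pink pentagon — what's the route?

turn right 152°, forward 7.1 m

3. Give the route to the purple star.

turn left 139°, forward 11.7 m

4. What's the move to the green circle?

turn right 107°, forward 1.3 m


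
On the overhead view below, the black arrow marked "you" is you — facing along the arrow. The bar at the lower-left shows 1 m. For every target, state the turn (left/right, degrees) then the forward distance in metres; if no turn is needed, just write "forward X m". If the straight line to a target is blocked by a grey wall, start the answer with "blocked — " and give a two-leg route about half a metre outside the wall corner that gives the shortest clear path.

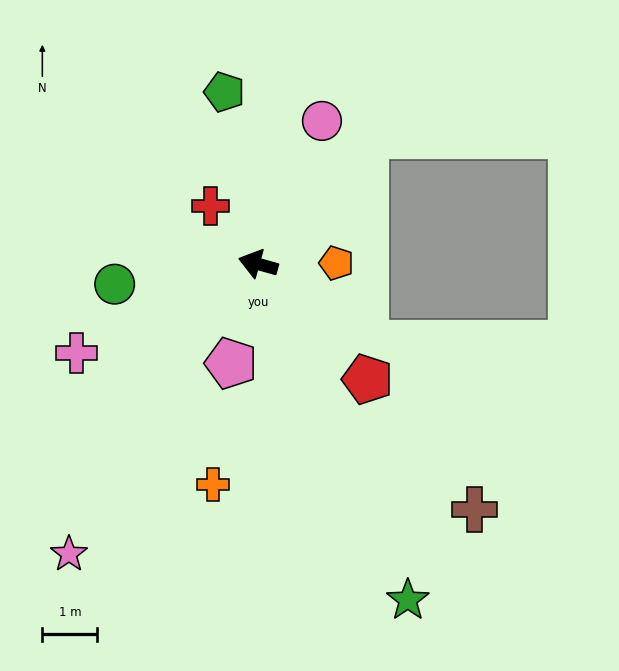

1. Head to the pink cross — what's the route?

turn left 42°, forward 3.7 m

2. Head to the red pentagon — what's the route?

turn left 149°, forward 2.9 m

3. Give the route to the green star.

turn left 130°, forward 6.7 m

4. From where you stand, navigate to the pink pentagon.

turn left 90°, forward 1.9 m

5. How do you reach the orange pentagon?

turn right 164°, forward 1.4 m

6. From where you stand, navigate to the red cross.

turn right 35°, forward 1.4 m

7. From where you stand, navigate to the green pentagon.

turn right 63°, forward 3.2 m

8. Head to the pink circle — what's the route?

turn right 98°, forward 2.8 m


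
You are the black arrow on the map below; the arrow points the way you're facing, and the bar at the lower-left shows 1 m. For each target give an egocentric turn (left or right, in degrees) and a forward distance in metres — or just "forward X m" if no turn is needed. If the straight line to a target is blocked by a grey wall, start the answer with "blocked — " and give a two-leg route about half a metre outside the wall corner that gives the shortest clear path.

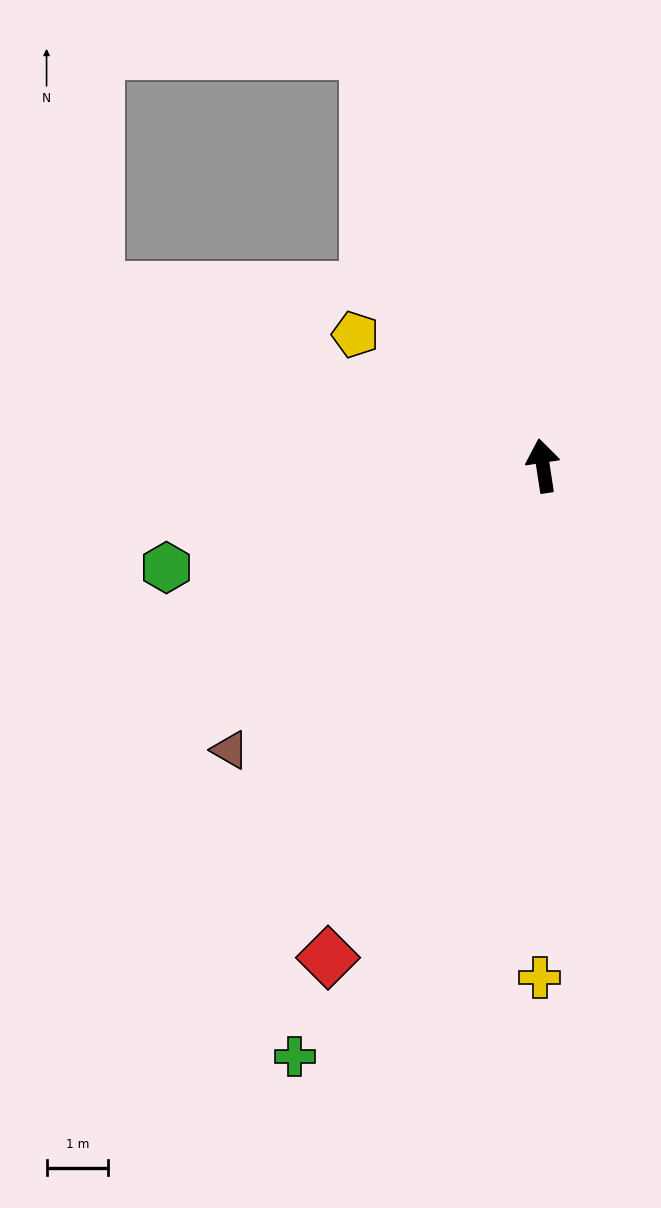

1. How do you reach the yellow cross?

turn left 171°, forward 8.3 m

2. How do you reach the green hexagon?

turn left 96°, forward 6.4 m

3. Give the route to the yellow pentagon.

turn left 46°, forward 3.7 m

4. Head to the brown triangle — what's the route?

turn left 124°, forward 6.9 m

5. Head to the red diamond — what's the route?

turn left 148°, forward 8.7 m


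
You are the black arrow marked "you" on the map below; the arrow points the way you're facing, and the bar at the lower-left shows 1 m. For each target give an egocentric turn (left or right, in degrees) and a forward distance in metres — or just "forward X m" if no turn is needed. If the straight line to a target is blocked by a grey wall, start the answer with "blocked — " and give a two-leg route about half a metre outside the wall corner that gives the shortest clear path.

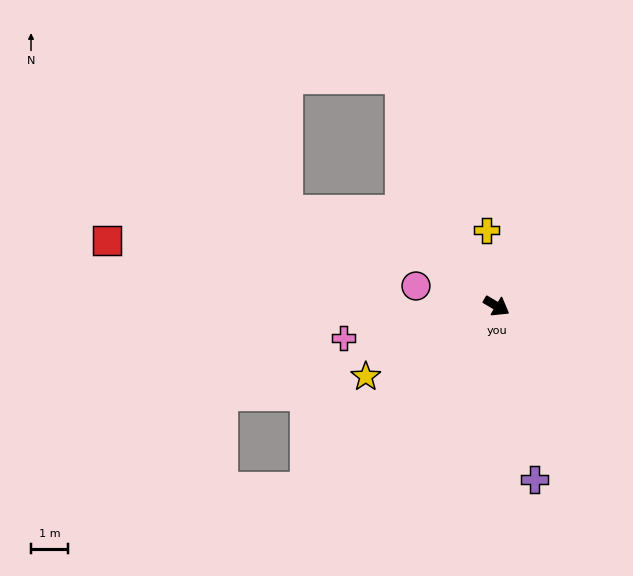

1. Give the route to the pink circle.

turn right 163°, forward 2.3 m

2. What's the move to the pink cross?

turn right 138°, forward 4.3 m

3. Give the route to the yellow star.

turn right 121°, forward 4.0 m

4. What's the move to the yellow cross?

turn left 128°, forward 2.1 m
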